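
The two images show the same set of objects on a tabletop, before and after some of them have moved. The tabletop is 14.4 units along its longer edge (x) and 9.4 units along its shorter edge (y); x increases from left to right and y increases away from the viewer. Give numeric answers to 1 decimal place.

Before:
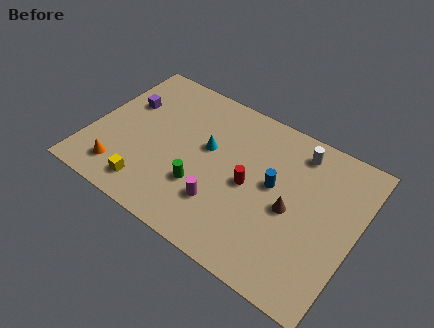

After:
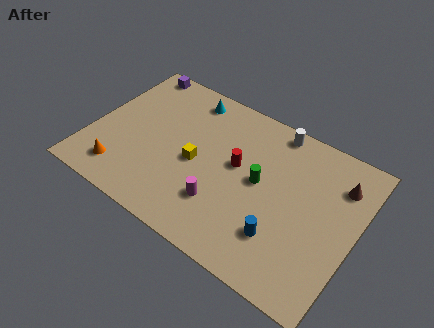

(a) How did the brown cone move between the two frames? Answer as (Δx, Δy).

(2.2, 2.8)

From the two frames, the brown cone sits at roughly (11.0, 4.3) before and (13.2, 7.1) after.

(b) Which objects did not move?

the orange cone and the magenta cylinder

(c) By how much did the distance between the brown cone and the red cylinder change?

+3.3

Before: roughly 2.3 units apart; after: 5.6. That's 3.3 units further apart.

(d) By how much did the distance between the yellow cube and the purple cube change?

+1.1

The distance was about 5.1 in the first image and 6.2 in the second, so they moved 1.1 units further apart.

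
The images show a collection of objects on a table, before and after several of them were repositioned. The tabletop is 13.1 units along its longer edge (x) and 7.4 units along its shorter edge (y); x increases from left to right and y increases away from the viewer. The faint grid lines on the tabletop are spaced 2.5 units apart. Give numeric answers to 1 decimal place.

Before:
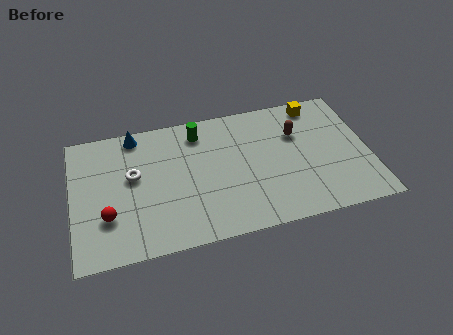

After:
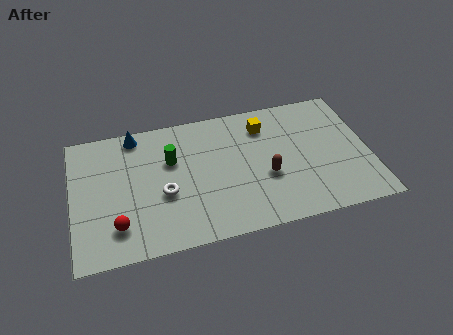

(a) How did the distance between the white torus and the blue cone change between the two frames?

+1.5

The distance was about 2.3 in the first image and 3.8 in the second, so they moved 1.5 units further apart.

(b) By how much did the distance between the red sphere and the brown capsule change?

-2.2

The distance was about 8.9 in the first image and 6.7 in the second, so they moved 2.2 units closer together.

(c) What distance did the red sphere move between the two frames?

0.7

The red sphere was near (1.5, 2.3) before and (1.9, 1.7) after, so it travelled √(0.4² + 0.6²) ≈ 0.7 units.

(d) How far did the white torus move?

1.8

The white torus was near (2.7, 4.3) before and (4.0, 3.0) after, so it travelled √(1.3² + 1.3²) ≈ 1.8 units.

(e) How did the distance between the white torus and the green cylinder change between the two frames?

-1.7

Before: roughly 3.5 units apart; after: 1.8. That's 1.7 units closer together.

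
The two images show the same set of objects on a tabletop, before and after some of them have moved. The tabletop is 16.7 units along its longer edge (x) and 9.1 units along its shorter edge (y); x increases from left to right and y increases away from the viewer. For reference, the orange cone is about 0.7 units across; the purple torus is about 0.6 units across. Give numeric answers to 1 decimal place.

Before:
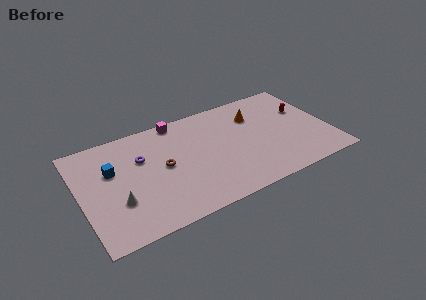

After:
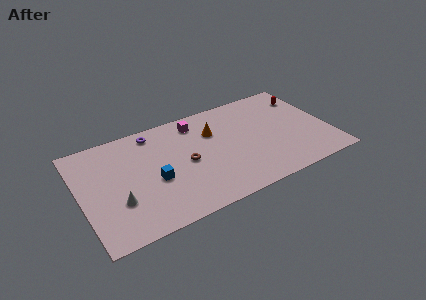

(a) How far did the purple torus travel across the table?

2.1

The purple torus was near (4.2, 6.0) before and (5.2, 7.9) after, so it travelled √(1.0² + 1.9²) ≈ 2.1 units.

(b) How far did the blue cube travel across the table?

3.3

The blue cube moved from about (2.2, 5.8) to (4.8, 3.8), a distance of √(2.6² + 2.0²) ≈ 3.3.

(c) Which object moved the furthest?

the blue cube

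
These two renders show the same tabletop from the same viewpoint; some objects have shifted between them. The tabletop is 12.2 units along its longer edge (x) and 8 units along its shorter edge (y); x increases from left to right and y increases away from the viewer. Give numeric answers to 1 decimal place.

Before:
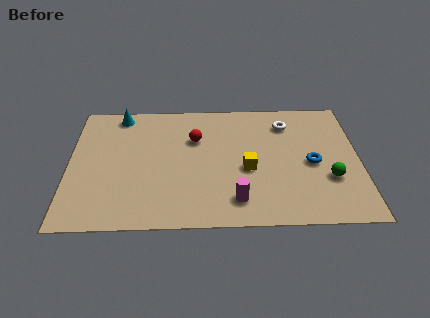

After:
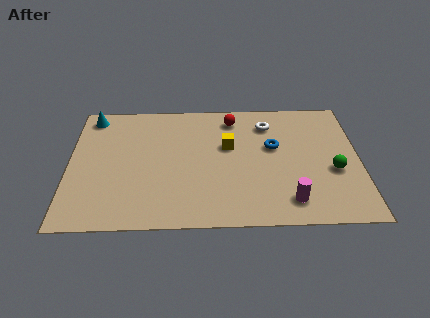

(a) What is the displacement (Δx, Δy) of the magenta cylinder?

(2.2, -0.1)

The magenta cylinder started near (7.0, 1.5) and ended near (9.2, 1.4).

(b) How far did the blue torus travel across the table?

1.9

The blue torus was near (10.2, 3.7) before and (8.6, 4.8) after, so it travelled √(1.6² + 1.1²) ≈ 1.9 units.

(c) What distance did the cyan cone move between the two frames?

1.2

The cyan cone was near (2.1, 7.1) before and (0.9, 7.0) after, so it travelled √(1.2² + 0.1²) ≈ 1.2 units.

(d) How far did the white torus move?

0.8

The white torus was near (9.2, 6.3) before and (8.4, 6.3) after, so it travelled √(0.8² + 0.0²) ≈ 0.8 units.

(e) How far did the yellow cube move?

1.7

From (7.5, 3.4) to (6.7, 4.9), the yellow cube covered √(0.8² + 1.5²) ≈ 1.7 units.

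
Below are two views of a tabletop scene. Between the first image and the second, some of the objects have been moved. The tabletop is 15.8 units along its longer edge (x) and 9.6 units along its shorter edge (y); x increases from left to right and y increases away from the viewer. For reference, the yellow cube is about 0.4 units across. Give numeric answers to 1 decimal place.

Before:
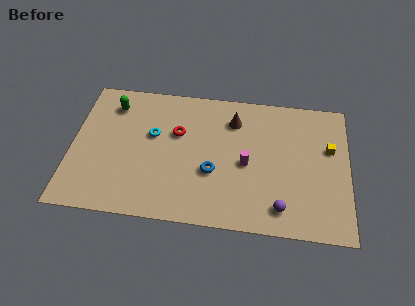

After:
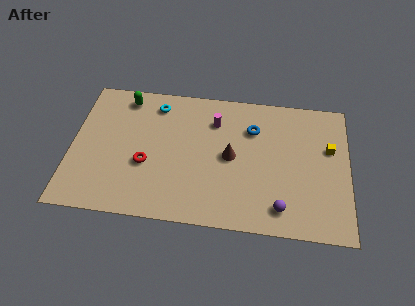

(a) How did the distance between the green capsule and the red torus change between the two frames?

+0.7

They were about 4.1 units apart before and 4.8 after — 0.7 units further apart.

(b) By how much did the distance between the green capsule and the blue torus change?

+0.3

Before: roughly 7.2 units apart; after: 7.5. That's 0.3 units further apart.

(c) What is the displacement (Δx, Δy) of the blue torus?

(2.2, 3.3)

The blue torus was at about (8.1, 3.6) and moved to about (10.3, 6.9).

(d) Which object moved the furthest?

the blue torus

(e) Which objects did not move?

the yellow cube and the purple sphere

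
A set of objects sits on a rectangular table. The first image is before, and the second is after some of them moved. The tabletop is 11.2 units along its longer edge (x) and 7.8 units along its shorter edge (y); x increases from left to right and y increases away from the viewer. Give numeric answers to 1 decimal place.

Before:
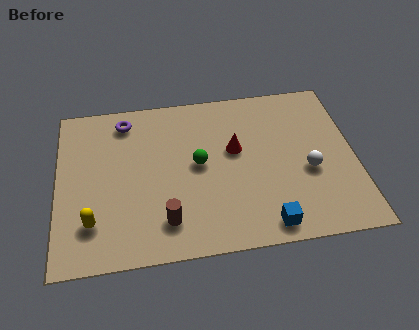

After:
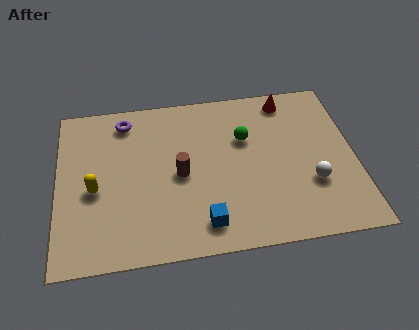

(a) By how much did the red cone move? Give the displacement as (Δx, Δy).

(2.1, 2.2)

The red cone started near (6.7, 4.6) and ended near (8.8, 6.8).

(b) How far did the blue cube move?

2.3

From (7.7, 0.9) to (5.4, 1.3), the blue cube covered √(2.3² + 0.4²) ≈ 2.3 units.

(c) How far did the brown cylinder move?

2.2

The brown cylinder moved from about (4.0, 1.6) to (4.6, 3.7), a distance of √(0.6² + 2.1²) ≈ 2.2.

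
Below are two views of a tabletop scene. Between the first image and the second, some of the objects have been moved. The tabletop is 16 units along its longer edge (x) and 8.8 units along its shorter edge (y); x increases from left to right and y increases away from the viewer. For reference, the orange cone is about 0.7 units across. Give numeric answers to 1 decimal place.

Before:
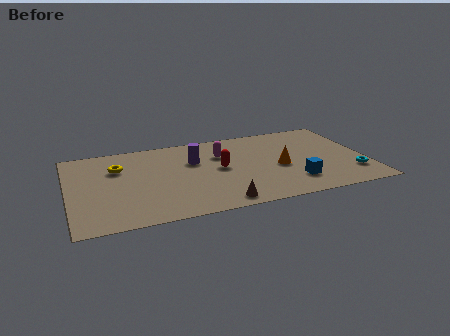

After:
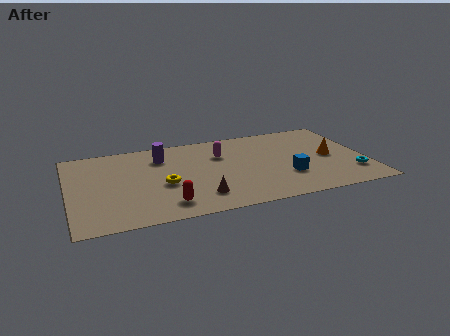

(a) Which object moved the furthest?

the red capsule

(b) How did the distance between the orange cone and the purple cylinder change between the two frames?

+4.4

Before: roughly 4.9 units apart; after: 9.3. That's 4.4 units further apart.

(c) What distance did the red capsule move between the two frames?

4.3

From (8.1, 4.6) to (5.0, 1.6), the red capsule covered √(3.1² + 3.0²) ≈ 4.3 units.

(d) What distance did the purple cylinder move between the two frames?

1.9

From (6.8, 5.8) to (5.1, 6.7), the purple cylinder covered √(1.7² + 0.9²) ≈ 1.9 units.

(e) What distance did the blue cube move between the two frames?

0.8

The blue cube was near (11.9, 2.1) before and (11.6, 2.8) after, so it travelled √(0.3² + 0.7²) ≈ 0.8 units.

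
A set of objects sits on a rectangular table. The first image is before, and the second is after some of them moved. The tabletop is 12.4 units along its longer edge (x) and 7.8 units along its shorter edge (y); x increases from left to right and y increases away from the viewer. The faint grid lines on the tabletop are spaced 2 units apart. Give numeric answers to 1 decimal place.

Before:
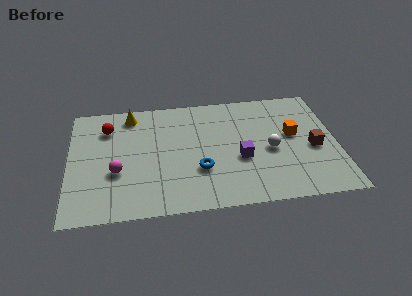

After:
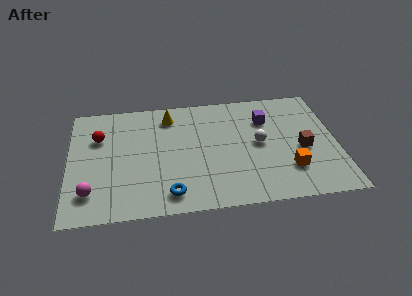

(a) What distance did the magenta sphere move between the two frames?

1.7

From (2.2, 2.9) to (1.0, 1.7), the magenta sphere covered √(1.2² + 1.2²) ≈ 1.7 units.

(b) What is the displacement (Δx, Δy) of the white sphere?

(-0.5, 0.5)

From the two frames, the white sphere sits at roughly (9.3, 3.5) before and (8.8, 4.0) after.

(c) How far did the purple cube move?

2.8

From (7.9, 3.1) to (9.2, 5.6), the purple cube covered √(1.3² + 2.5²) ≈ 2.8 units.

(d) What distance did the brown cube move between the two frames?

0.5

From (11.3, 3.4) to (10.8, 3.4), the brown cube covered √(0.5² + 0.0²) ≈ 0.5 units.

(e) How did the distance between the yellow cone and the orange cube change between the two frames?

-0.9

They were about 7.8 units apart before and 6.9 after — 0.9 units closer together.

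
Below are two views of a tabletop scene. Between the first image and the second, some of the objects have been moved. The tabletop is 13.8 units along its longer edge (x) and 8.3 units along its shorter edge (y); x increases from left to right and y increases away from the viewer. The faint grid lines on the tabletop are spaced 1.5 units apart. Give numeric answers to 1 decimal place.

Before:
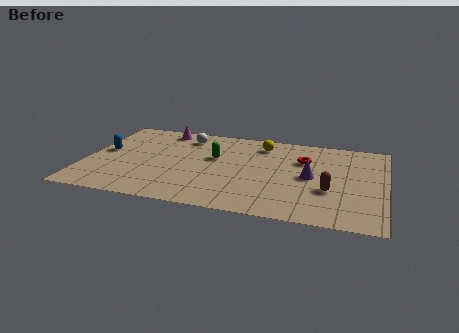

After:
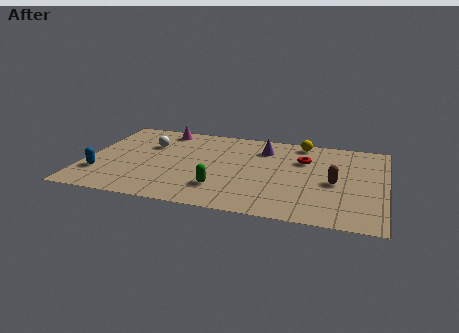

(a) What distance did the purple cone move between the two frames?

3.3

The purple cone moved from about (10.4, 4.1) to (8.1, 6.4), a distance of √(2.3² + 2.3²) ≈ 3.3.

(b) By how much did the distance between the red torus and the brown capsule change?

-0.6

Before: roughly 3.0 units apart; after: 2.4. That's 0.6 units closer together.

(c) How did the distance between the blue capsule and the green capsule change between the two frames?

+0.5

The distance was about 5.1 in the first image and 5.6 in the second, so they moved 0.5 units further apart.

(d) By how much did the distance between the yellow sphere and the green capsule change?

+3.5

The distance was about 2.8 in the first image and 6.3 in the second, so they moved 3.5 units further apart.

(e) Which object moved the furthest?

the purple cone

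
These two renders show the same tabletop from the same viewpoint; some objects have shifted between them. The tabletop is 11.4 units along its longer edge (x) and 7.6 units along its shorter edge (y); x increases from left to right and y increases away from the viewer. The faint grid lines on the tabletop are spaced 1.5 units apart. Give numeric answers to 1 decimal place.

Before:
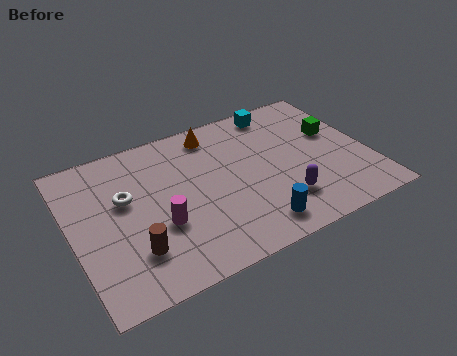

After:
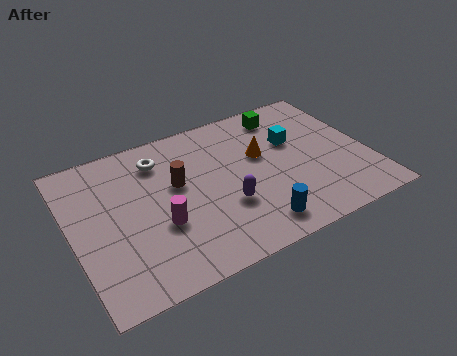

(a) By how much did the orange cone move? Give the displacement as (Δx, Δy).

(1.6, -1.9)

From the two frames, the orange cone sits at roughly (5.8, 6.5) before and (7.4, 4.6) after.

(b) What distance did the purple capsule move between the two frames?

2.2

From (7.8, 1.9) to (5.7, 2.6), the purple capsule covered √(2.1² + 0.7²) ≈ 2.2 units.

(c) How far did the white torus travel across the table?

2.1

The white torus moved from about (2.1, 4.6) to (3.6, 6.0), a distance of √(1.5² + 1.4²) ≈ 2.1.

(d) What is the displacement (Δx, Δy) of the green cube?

(-1.7, 1.8)

The green cube was at about (10.3, 4.6) and moved to about (8.6, 6.4).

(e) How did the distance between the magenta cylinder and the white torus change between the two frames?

+1.1

Before: roughly 2.1 units apart; after: 3.2. That's 1.1 units further apart.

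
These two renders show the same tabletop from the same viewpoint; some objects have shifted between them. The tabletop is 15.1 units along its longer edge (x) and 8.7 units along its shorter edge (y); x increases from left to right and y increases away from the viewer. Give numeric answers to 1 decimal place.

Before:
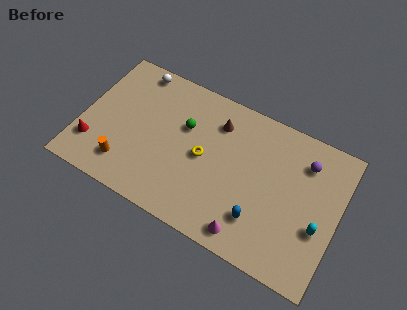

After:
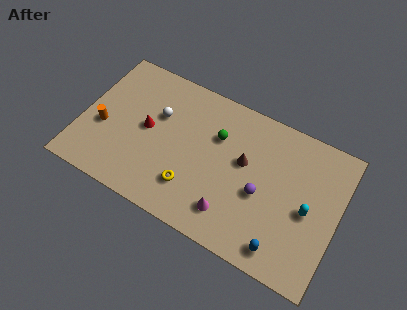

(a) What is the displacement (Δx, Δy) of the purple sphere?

(-2.2, -3.0)

The purple sphere was at about (12.9, 6.7) and moved to about (10.7, 3.7).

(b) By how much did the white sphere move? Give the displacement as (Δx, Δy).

(1.7, -2.2)

From the two frames, the white sphere sits at roughly (2.6, 7.8) before and (4.3, 5.6) after.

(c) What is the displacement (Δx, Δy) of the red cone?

(2.9, 2.3)

From the two frames, the red cone sits at roughly (0.9, 2.2) before and (3.8, 4.5) after.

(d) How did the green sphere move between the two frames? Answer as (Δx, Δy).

(1.9, 0.3)

The green sphere was at about (5.9, 5.6) and moved to about (7.8, 5.9).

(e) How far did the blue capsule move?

1.8

The blue capsule was near (10.8, 2.2) before and (12.3, 1.2) after, so it travelled √(1.5² + 1.0²) ≈ 1.8 units.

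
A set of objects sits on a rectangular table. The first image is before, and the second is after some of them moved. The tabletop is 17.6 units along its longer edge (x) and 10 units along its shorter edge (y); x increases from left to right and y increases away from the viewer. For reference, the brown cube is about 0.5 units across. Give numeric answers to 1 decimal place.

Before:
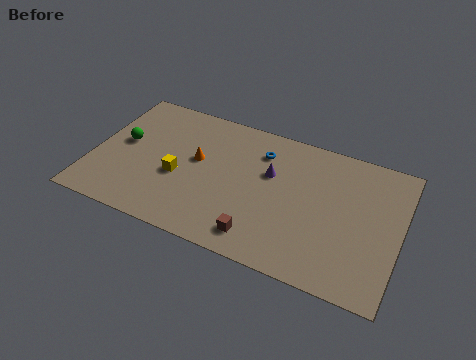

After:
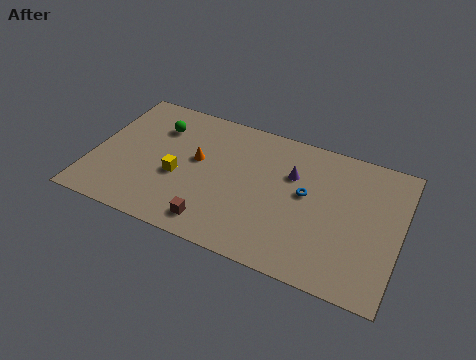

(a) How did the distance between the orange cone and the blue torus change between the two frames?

+2.3

They were about 4.0 units apart before and 6.3 after — 2.3 units further apart.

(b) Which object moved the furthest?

the blue torus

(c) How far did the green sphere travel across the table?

2.6

The green sphere moved from about (1.6, 5.5) to (3.4, 7.4), a distance of √(1.8² + 1.9²) ≈ 2.6.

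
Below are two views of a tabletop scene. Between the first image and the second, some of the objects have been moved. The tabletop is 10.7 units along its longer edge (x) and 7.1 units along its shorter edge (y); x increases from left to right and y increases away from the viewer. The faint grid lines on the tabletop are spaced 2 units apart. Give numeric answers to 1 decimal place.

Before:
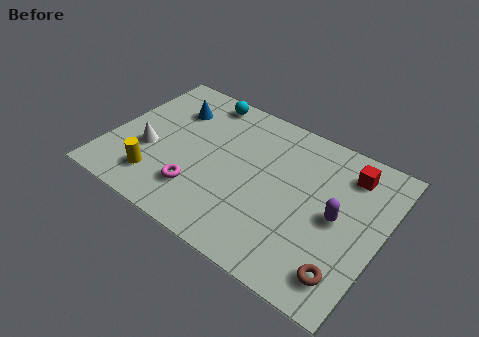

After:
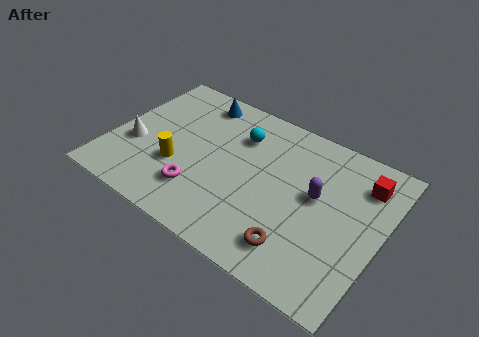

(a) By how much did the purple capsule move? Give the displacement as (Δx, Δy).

(-0.9, 0.5)

The purple capsule was at about (9.0, 3.5) and moved to about (8.1, 4.0).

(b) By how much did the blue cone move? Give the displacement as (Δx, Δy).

(0.8, 0.9)

From the two frames, the blue cone sits at roughly (2.1, 5.2) before and (2.9, 6.1) after.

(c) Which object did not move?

the magenta torus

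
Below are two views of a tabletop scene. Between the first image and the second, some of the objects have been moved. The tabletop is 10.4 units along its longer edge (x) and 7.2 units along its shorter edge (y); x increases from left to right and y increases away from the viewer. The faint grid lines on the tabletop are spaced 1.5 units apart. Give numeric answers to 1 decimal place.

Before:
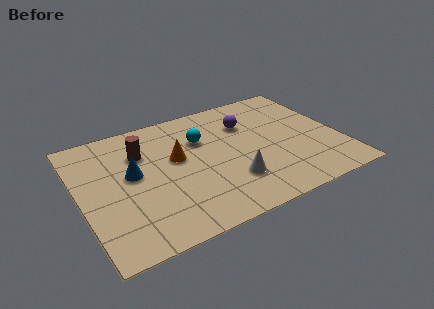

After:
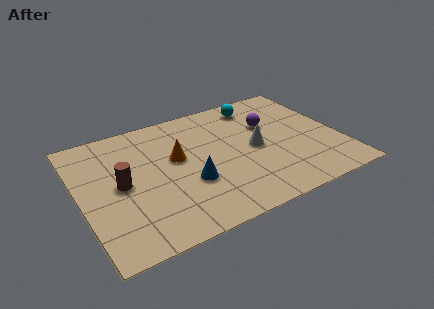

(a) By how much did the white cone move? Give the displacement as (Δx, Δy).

(1.2, 1.5)

The white cone started near (5.8, 2.0) and ended near (7.0, 3.5).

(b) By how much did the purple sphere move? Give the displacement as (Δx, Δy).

(0.9, -0.4)

From the two frames, the purple sphere sits at roughly (6.9, 5.1) before and (7.8, 4.7) after.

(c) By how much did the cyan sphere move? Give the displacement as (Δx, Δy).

(2.5, 1.2)

The cyan sphere was at about (5.0, 4.9) and moved to about (7.5, 6.1).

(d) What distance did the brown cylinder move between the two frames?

1.8

The brown cylinder was near (2.6, 5.1) before and (1.6, 3.6) after, so it travelled √(1.0² + 1.5²) ≈ 1.8 units.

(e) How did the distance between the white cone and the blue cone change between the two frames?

-1.3

Before: roughly 4.2 units apart; after: 2.9. That's 1.3 units closer together.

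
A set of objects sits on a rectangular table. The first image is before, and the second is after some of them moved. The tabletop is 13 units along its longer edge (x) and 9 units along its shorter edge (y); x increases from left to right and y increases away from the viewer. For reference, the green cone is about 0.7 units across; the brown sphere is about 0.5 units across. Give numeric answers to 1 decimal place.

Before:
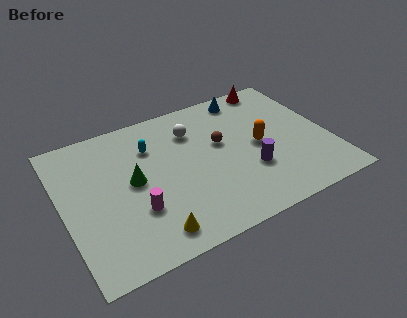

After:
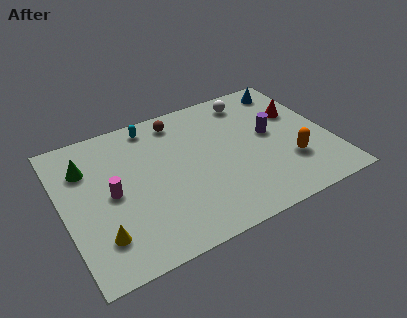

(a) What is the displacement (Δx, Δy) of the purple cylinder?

(1.3, 1.9)

The purple cylinder was at about (8.9, 3.0) and moved to about (10.2, 4.9).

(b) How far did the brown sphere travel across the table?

3.0

From (7.8, 5.3) to (6.0, 7.7), the brown sphere covered √(1.8² + 2.4²) ≈ 3.0 units.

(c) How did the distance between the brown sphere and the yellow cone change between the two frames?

+1.5

Before: roughly 5.7 units apart; after: 7.2. That's 1.5 units further apart.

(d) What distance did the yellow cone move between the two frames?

2.4

From (3.8, 1.3) to (1.5, 2.1), the yellow cone covered √(2.3² + 0.8²) ≈ 2.4 units.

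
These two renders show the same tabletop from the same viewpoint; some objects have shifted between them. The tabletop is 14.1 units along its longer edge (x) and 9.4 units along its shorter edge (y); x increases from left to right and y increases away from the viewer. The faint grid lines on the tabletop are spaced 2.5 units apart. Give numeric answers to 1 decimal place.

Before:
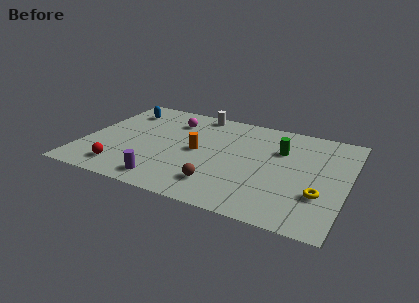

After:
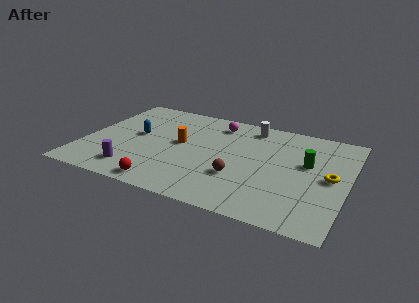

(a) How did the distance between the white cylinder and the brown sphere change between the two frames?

-1.8

The distance was about 6.8 in the first image and 5.0 in the second, so they moved 1.8 units closer together.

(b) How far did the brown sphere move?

1.4

The brown sphere was near (7.6, 2.0) before and (8.5, 3.1) after, so it travelled √(0.9² + 1.1²) ≈ 1.4 units.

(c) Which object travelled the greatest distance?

the white cylinder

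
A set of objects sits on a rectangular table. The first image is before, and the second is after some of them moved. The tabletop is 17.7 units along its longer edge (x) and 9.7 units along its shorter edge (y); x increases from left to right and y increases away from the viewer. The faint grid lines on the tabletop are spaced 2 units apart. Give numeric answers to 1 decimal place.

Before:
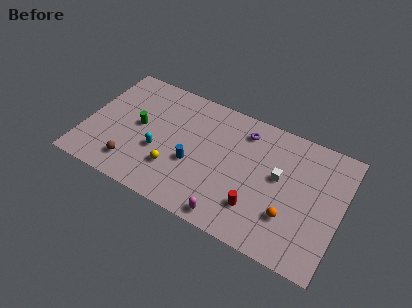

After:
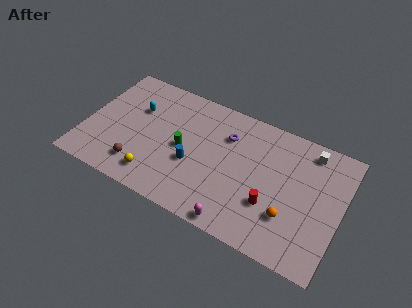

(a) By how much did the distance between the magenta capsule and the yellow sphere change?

+1.3

They were about 4.6 units apart before and 5.9 after — 1.3 units further apart.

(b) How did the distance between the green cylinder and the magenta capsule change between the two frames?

-2.3

They were about 8.1 units apart before and 5.8 after — 2.3 units closer together.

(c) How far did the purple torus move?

1.4

The purple torus was near (10.7, 7.9) before and (9.6, 7.0) after, so it travelled √(1.1² + 0.9²) ≈ 1.4 units.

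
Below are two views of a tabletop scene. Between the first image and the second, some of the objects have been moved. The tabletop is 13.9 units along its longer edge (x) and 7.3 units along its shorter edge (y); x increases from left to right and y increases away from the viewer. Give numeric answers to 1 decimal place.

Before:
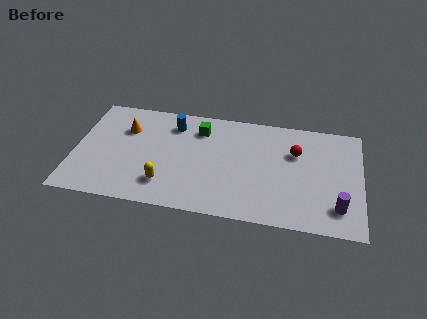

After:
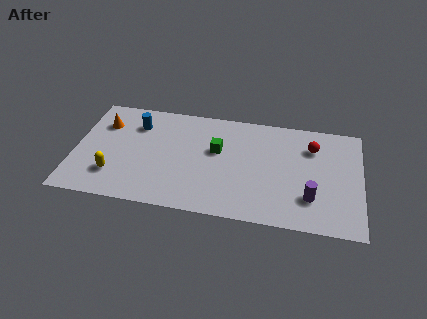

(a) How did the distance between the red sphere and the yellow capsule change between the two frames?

+3.1

They were about 7.0 units apart before and 10.1 after — 3.1 units further apart.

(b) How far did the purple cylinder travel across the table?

1.4

From (12.8, 1.6) to (11.5, 2.0), the purple cylinder covered √(1.3² + 0.4²) ≈ 1.4 units.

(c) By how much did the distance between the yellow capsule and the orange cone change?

-0.5

They were about 4.0 units apart before and 3.5 after — 0.5 units closer together.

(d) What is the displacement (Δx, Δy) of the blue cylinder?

(-1.8, -0.3)

The blue cylinder was at about (4.7, 5.8) and moved to about (2.9, 5.5).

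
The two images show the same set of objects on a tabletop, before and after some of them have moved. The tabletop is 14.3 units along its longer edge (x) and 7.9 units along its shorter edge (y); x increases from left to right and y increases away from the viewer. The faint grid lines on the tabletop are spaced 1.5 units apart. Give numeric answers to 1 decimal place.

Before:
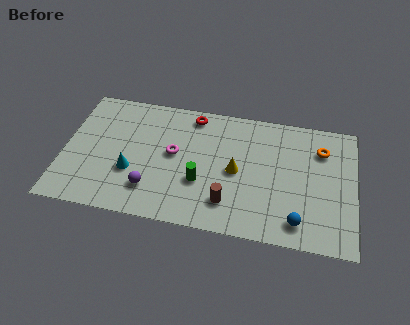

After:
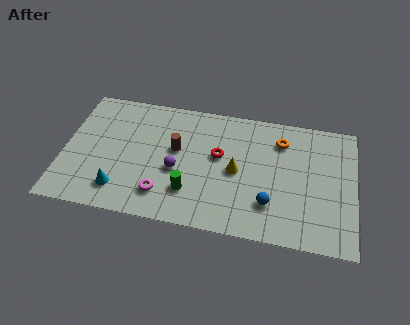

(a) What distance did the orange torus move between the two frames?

2.0

The orange torus moved from about (12.6, 5.9) to (10.6, 6.1), a distance of √(2.0² + 0.2²) ≈ 2.0.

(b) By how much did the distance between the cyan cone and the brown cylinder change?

-0.9

The distance was about 4.9 in the first image and 4.0 in the second, so they moved 0.9 units closer together.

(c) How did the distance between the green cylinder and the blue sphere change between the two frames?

-1.1

The distance was about 5.0 in the first image and 3.9 in the second, so they moved 1.1 units closer together.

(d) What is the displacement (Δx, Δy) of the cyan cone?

(-0.5, -1.2)

From the two frames, the cyan cone sits at roughly (3.4, 2.8) before and (2.9, 1.6) after.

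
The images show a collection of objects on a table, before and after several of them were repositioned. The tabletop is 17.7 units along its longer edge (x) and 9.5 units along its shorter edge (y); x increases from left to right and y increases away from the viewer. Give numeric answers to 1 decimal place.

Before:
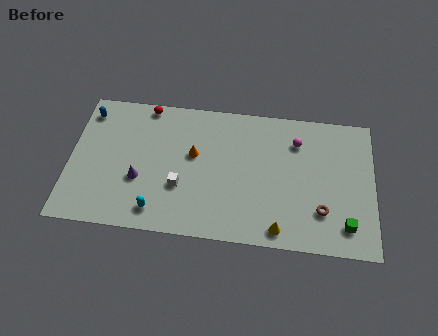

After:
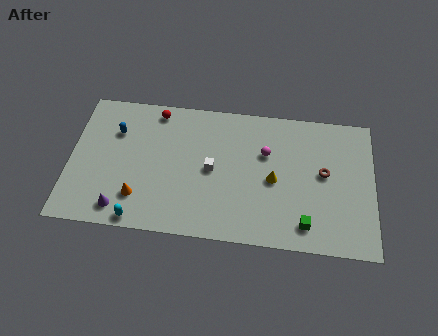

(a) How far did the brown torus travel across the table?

2.6

The brown torus moved from about (14.7, 2.6) to (14.8, 5.2), a distance of √(0.1² + 2.6²) ≈ 2.6.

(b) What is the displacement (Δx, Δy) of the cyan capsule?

(-1.0, -0.7)

The cyan capsule started near (5.2, 1.5) and ended near (4.2, 0.8).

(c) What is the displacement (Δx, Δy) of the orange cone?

(-3.1, -3.3)

From the two frames, the orange cone sits at roughly (7.2, 5.6) before and (4.1, 2.3) after.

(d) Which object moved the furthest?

the orange cone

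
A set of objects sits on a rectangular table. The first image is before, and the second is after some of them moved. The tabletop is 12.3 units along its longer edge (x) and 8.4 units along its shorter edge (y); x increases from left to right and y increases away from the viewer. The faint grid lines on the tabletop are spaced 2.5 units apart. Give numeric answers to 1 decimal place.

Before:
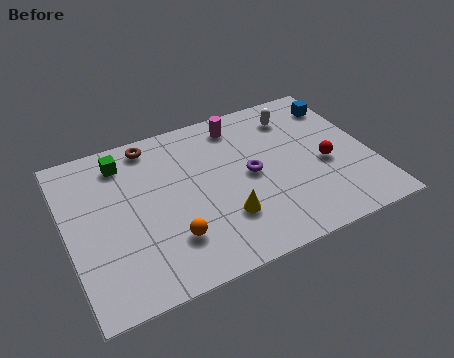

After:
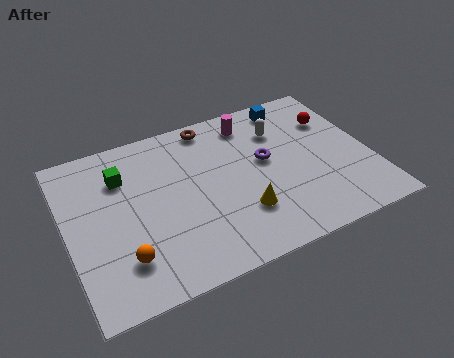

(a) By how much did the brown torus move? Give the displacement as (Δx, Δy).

(2.5, 0.1)

The brown torus started near (3.7, 7.4) and ended near (6.2, 7.5).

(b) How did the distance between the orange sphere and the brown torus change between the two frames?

+1.7

They were about 5.2 units apart before and 6.9 after — 1.7 units further apart.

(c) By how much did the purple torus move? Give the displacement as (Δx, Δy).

(0.7, 0.5)

The purple torus started near (7.4, 4.2) and ended near (8.1, 4.7).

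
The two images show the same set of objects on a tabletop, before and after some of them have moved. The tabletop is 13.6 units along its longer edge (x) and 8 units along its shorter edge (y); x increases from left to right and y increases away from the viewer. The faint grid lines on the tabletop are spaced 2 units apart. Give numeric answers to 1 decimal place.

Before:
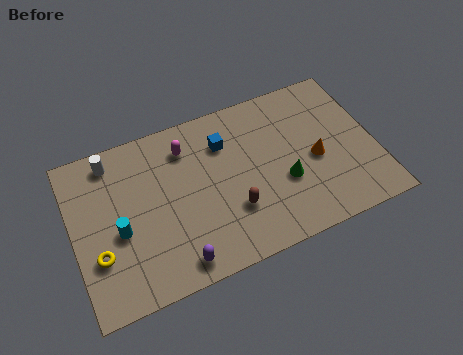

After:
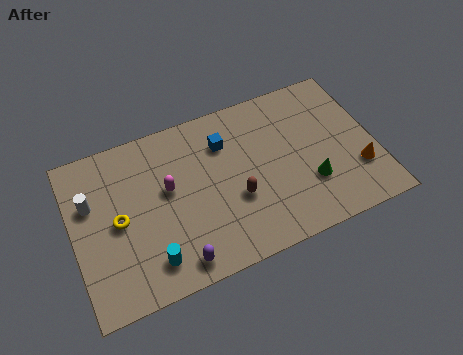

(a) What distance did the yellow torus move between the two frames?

1.6

From (1.0, 2.6) to (2.0, 3.9), the yellow torus covered √(1.0² + 1.3²) ≈ 1.6 units.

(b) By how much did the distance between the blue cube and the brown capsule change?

-0.5

The distance was about 3.4 in the first image and 2.9 in the second, so they moved 0.5 units closer together.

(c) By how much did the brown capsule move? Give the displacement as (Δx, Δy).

(0.2, 0.5)

From the two frames, the brown capsule sits at roughly (7.0, 2.5) before and (7.2, 3.0) after.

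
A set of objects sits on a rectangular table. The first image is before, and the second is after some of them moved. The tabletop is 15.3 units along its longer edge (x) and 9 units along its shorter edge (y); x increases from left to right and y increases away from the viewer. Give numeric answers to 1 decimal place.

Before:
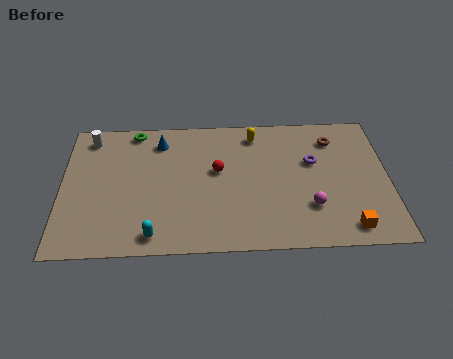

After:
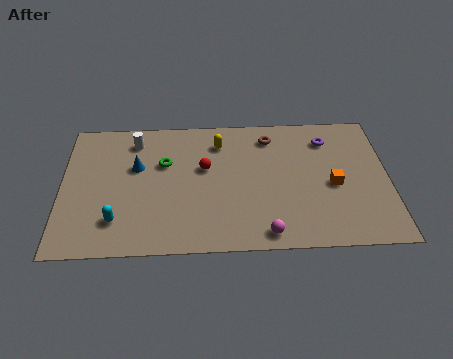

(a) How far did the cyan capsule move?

2.0

From (4.3, 1.1) to (2.6, 2.1), the cyan capsule covered √(1.7² + 1.0²) ≈ 2.0 units.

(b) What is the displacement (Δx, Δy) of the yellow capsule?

(-1.7, -0.5)

The yellow capsule was at about (9.1, 7.6) and moved to about (7.4, 7.1).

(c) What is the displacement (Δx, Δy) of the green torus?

(1.4, -2.3)

From the two frames, the green torus sits at roughly (3.4, 8.1) before and (4.8, 5.8) after.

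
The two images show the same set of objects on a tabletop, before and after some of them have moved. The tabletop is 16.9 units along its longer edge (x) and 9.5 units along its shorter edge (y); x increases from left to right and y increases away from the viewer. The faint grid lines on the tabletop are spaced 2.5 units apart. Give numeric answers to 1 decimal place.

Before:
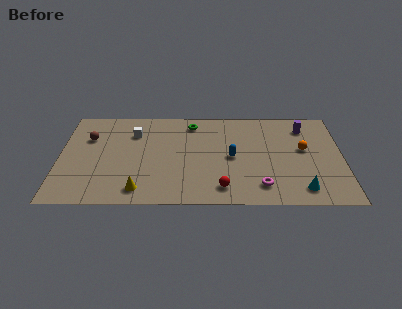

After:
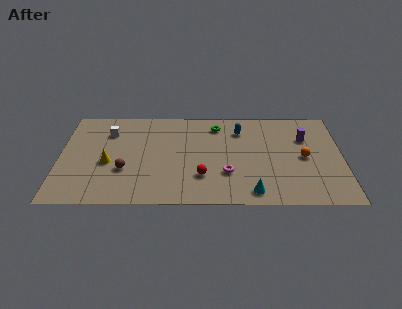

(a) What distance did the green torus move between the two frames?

1.5

From (7.9, 8.0) to (9.4, 7.8), the green torus covered √(1.5² + 0.2²) ≈ 1.5 units.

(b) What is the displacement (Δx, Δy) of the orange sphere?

(0.0, -0.8)

The orange sphere started near (14.6, 5.4) and ended near (14.6, 4.6).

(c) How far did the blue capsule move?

2.7

The blue capsule was near (10.3, 4.6) before and (10.8, 7.3) after, so it travelled √(0.5² + 2.7²) ≈ 2.7 units.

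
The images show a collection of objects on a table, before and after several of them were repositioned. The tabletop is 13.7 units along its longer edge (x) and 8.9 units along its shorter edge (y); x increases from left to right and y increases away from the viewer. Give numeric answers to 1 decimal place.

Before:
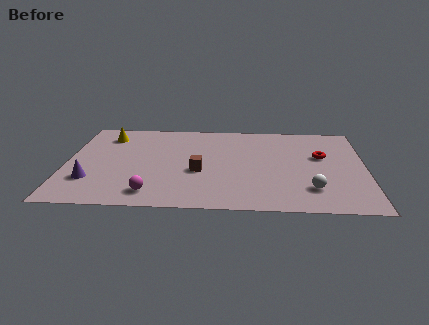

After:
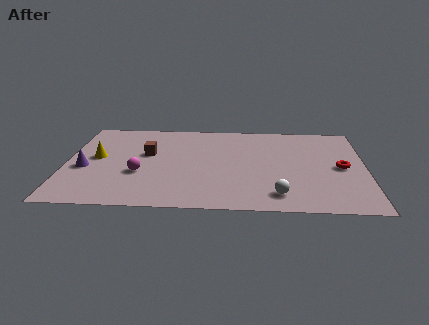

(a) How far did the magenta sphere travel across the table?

2.0

The magenta sphere was near (4.0, 1.4) before and (3.4, 3.3) after, so it travelled √(0.6² + 1.9²) ≈ 2.0 units.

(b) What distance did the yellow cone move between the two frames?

2.3

The yellow cone was near (1.8, 7.1) before and (1.4, 4.8) after, so it travelled √(0.4² + 2.3²) ≈ 2.3 units.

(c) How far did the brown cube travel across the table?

2.9

The brown cube was near (6.1, 3.6) before and (3.7, 5.3) after, so it travelled √(2.4² + 1.7²) ≈ 2.9 units.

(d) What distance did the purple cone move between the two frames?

1.2

The purple cone moved from about (1.2, 2.5) to (0.9, 3.7), a distance of √(0.3² + 1.2²) ≈ 1.2.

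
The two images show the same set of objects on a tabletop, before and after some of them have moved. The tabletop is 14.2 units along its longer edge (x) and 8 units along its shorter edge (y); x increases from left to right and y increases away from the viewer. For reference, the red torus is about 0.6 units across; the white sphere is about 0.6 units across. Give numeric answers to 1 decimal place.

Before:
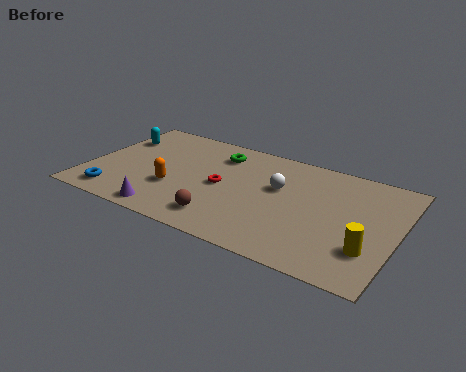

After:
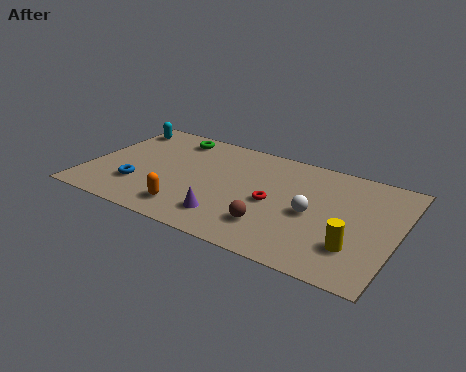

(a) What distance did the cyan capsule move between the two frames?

1.0

The cyan capsule was near (0.9, 5.7) before and (0.8, 6.7) after, so it travelled √(0.1² + 1.0²) ≈ 1.0 units.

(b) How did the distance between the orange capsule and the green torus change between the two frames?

+1.7

The distance was about 3.8 in the first image and 5.5 in the second, so they moved 1.7 units further apart.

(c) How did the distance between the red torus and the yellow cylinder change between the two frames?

-2.9

They were about 7.1 units apart before and 4.2 after — 2.9 units closer together.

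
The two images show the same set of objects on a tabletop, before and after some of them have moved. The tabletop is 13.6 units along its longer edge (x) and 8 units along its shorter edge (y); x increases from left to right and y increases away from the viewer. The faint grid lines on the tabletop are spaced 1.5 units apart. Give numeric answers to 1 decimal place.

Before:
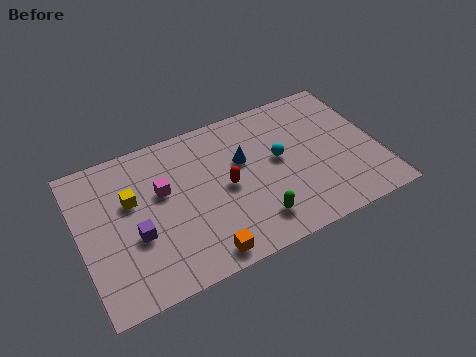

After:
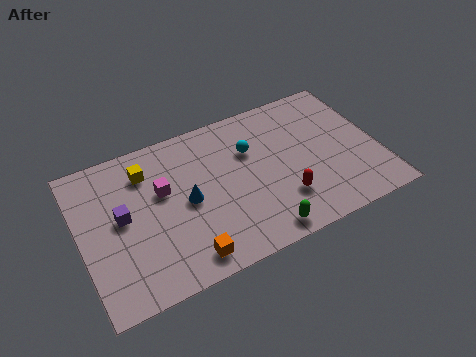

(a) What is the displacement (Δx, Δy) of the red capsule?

(2.4, -1.7)

The red capsule was at about (6.6, 3.9) and moved to about (9.0, 2.2).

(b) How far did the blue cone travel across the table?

2.9

The blue cone moved from about (7.5, 5.0) to (4.8, 3.9), a distance of √(2.7² + 1.1²) ≈ 2.9.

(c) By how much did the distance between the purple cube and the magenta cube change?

-0.3

Before: roughly 2.3 units apart; after: 2.0. That's 0.3 units closer together.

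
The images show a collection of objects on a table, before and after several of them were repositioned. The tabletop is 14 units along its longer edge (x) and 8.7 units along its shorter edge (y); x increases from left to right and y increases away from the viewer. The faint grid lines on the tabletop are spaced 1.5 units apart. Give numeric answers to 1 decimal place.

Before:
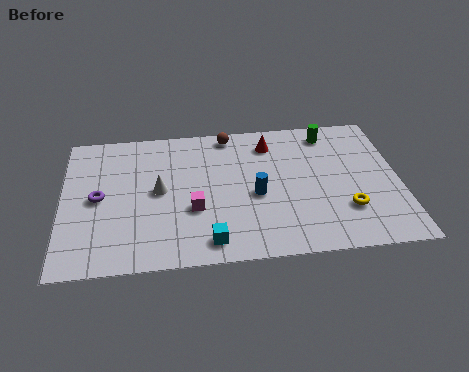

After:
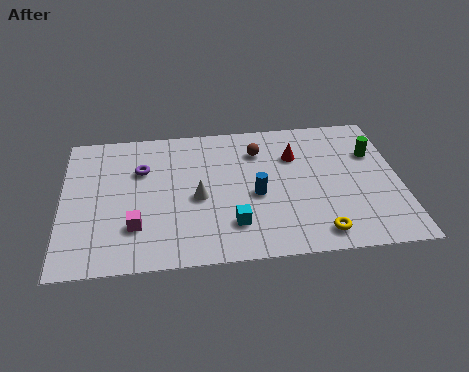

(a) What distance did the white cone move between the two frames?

1.7

The white cone was near (4.0, 4.5) before and (5.6, 3.9) after, so it travelled √(1.6² + 0.6²) ≈ 1.7 units.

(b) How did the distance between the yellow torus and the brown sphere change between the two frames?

-1.2

The distance was about 7.1 in the first image and 5.9 in the second, so they moved 1.2 units closer together.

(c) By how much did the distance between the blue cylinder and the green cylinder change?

+0.6

Before: roughly 4.8 units apart; after: 5.4. That's 0.6 units further apart.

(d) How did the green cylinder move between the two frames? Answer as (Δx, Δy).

(1.8, -1.5)

From the two frames, the green cylinder sits at roughly (11.2, 7.4) before and (13.0, 5.9) after.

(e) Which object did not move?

the blue cylinder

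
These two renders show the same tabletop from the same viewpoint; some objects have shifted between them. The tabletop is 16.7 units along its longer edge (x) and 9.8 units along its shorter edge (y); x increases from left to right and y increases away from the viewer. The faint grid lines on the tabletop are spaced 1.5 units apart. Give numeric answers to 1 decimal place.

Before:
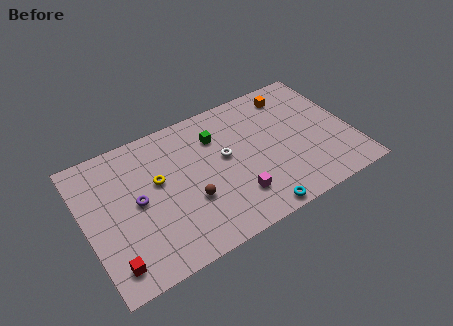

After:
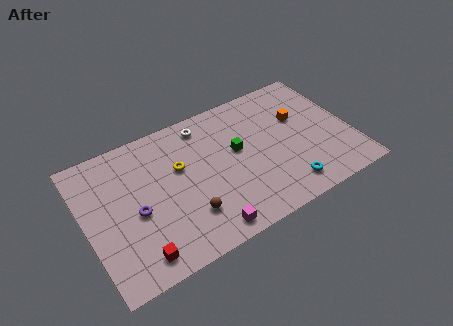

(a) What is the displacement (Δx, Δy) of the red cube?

(1.5, -0.2)

The red cube started near (1.2, 1.6) and ended near (2.7, 1.4).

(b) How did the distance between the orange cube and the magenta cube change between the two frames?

+1.2

The distance was about 7.3 in the first image and 8.5 in the second, so they moved 1.2 units further apart.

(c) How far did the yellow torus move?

1.4

The yellow torus moved from about (4.6, 5.8) to (6.0, 6.1), a distance of √(1.4² + 0.3²) ≈ 1.4.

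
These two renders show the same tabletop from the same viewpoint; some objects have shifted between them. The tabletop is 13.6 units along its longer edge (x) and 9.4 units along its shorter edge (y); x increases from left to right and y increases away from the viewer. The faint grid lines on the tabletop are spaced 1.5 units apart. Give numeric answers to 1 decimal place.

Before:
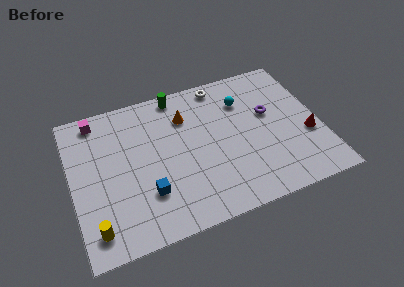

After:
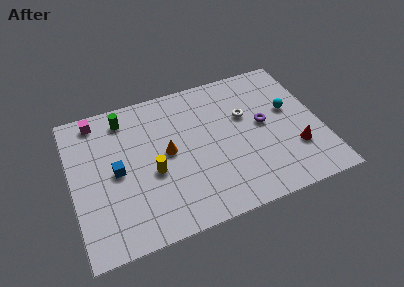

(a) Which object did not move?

the magenta cube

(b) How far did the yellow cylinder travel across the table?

4.1

From (1.0, 1.5) to (4.3, 3.9), the yellow cylinder covered √(3.3² + 2.4²) ≈ 4.1 units.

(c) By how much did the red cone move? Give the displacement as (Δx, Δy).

(-0.8, -0.7)

The red cone started near (12.8, 3.5) and ended near (12.0, 2.8).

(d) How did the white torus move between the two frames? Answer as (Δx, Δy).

(1.1, -2.5)

The white torus was at about (8.5, 8.4) and moved to about (9.6, 5.9).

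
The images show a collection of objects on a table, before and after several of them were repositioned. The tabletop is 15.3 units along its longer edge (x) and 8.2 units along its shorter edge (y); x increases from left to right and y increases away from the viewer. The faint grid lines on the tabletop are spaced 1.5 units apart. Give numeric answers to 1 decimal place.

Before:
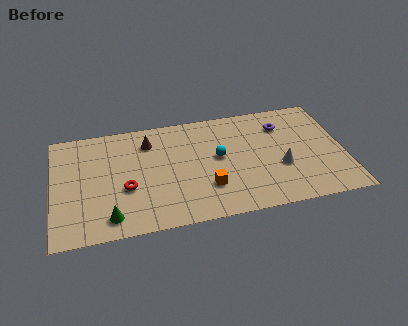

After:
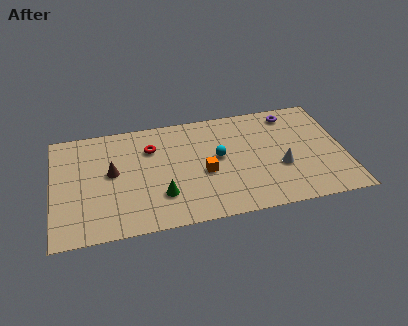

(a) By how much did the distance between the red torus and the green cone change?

+1.5

The distance was about 2.1 in the first image and 3.6 in the second, so they moved 1.5 units further apart.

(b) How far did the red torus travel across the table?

3.0

The red torus was near (3.8, 3.2) before and (5.2, 5.9) after, so it travelled √(1.4² + 2.7²) ≈ 3.0 units.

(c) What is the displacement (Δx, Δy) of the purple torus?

(0.5, 0.8)

The purple torus was at about (12.2, 6.2) and moved to about (12.7, 7.0).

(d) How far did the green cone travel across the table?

2.9

The green cone moved from about (2.9, 1.3) to (5.6, 2.3), a distance of √(2.7² + 1.0²) ≈ 2.9.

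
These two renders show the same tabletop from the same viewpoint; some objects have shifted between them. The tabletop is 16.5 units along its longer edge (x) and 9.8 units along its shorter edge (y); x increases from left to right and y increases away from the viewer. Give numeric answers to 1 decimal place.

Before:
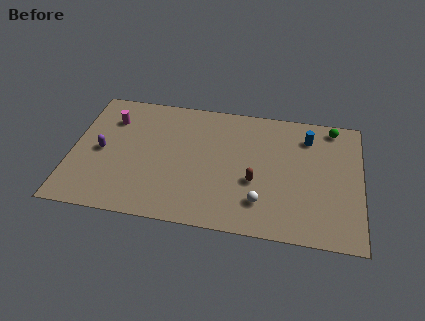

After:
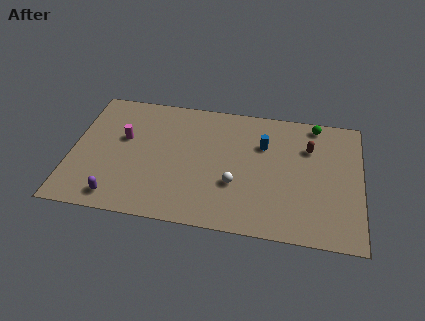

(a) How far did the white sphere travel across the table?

1.9

The white sphere moved from about (10.9, 2.3) to (9.4, 3.4), a distance of √(1.5² + 1.1²) ≈ 1.9.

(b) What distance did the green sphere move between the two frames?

1.0

From (14.8, 8.7) to (13.8, 8.8), the green sphere covered √(1.0² + 0.1²) ≈ 1.0 units.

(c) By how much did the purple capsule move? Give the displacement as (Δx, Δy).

(1.1, -3.4)

The purple capsule was at about (1.7, 4.7) and moved to about (2.8, 1.3).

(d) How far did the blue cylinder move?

2.7

The blue cylinder was near (13.4, 7.7) before and (10.9, 6.7) after, so it travelled √(2.5² + 1.0²) ≈ 2.7 units.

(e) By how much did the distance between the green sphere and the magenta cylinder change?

-1.5

Before: roughly 12.8 units apart; after: 11.3. That's 1.5 units closer together.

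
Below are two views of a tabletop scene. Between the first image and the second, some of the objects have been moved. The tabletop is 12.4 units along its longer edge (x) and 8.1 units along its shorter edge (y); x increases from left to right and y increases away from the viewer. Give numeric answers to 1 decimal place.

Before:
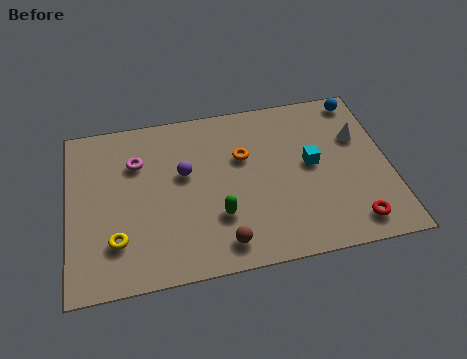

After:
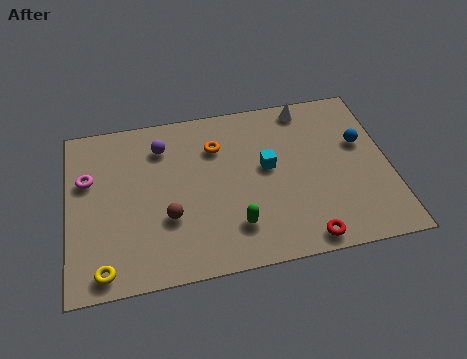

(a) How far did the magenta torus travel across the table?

2.0

The magenta torus was near (2.7, 5.7) before and (0.8, 5.2) after, so it travelled √(1.9² + 0.5²) ≈ 2.0 units.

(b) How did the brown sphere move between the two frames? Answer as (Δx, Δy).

(-2.0, 1.6)

The brown sphere started near (5.8, 1.2) and ended near (3.8, 2.8).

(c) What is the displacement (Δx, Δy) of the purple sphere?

(-0.8, 1.5)

The purple sphere was at about (4.5, 4.8) and moved to about (3.7, 6.3).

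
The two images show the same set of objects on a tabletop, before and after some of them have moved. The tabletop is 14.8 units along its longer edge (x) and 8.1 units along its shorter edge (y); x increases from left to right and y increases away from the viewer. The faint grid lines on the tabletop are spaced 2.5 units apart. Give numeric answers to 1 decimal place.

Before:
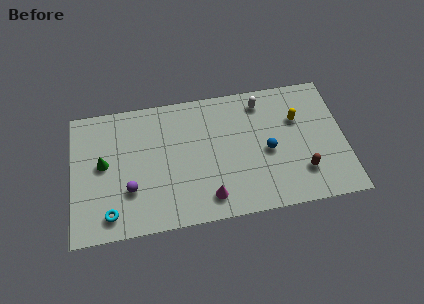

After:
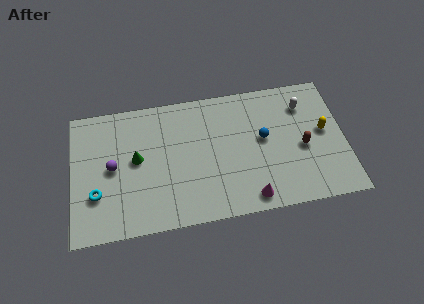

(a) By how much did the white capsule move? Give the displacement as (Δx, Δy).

(2.3, -0.6)

The white capsule started near (10.4, 6.8) and ended near (12.7, 6.2).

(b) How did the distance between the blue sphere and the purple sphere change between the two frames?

+0.6

They were about 7.6 units apart before and 8.2 after — 0.6 units further apart.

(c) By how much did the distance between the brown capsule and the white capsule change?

-2.5

The distance was about 5.1 in the first image and 2.6 in the second, so they moved 2.5 units closer together.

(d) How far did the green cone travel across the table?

1.8

The green cone moved from about (1.7, 4.4) to (3.5, 4.4), a distance of √(1.8² + 0.0²) ≈ 1.8.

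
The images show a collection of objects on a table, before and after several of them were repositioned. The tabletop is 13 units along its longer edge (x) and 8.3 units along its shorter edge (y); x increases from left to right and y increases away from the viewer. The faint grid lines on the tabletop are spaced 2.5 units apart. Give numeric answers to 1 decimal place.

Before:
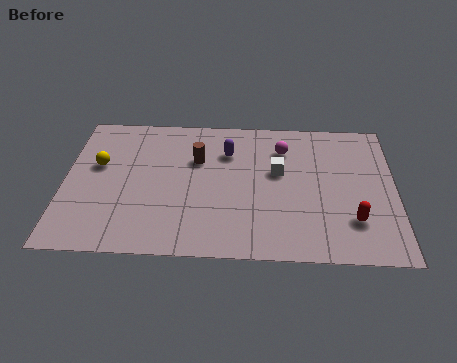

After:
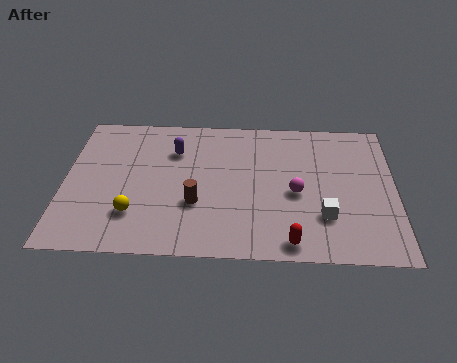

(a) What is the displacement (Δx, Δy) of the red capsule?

(-2.4, -1.3)

From the two frames, the red capsule sits at roughly (11.3, 2.2) before and (8.9, 0.9) after.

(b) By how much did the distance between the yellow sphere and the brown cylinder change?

-1.4

Before: roughly 3.9 units apart; after: 2.5. That's 1.4 units closer together.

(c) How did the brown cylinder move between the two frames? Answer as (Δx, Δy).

(0.0, -2.6)

The brown cylinder was at about (5.2, 5.5) and moved to about (5.2, 2.9).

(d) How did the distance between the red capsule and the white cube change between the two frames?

-2.0

They were about 4.0 units apart before and 2.0 after — 2.0 units closer together.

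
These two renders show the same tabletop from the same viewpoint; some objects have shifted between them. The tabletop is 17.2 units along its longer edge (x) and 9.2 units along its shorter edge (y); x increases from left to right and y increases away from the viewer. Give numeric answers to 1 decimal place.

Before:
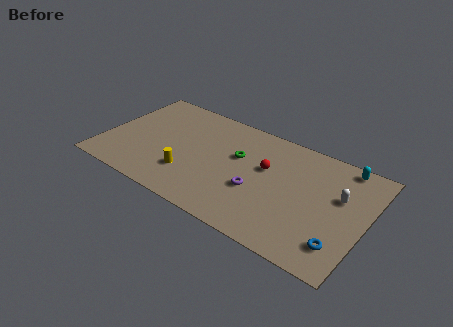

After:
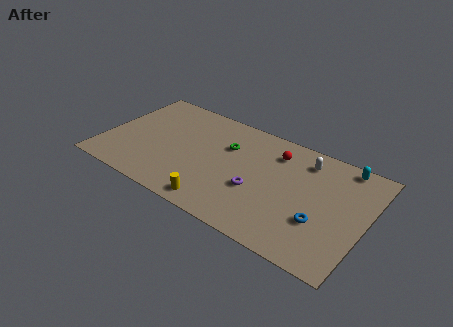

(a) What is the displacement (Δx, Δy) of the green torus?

(-0.8, 0.5)

The green torus started near (8.7, 5.7) and ended near (7.9, 6.2).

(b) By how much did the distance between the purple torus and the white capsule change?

-0.8

Before: roughly 5.6 units apart; after: 4.8. That's 0.8 units closer together.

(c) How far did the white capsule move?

3.1

The white capsule moved from about (15.4, 5.7) to (12.9, 7.5), a distance of √(2.5² + 1.8²) ≈ 3.1.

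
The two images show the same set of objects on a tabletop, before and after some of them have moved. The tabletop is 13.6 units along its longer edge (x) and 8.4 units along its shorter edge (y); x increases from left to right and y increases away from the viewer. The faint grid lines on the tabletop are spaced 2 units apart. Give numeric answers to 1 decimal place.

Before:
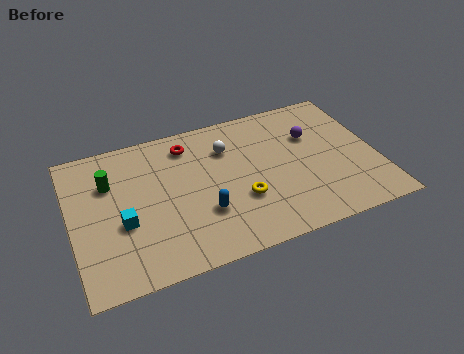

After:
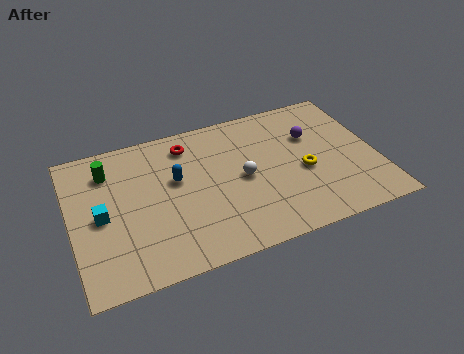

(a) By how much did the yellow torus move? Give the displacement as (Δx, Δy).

(2.9, 0.7)

The yellow torus started near (7.4, 2.9) and ended near (10.3, 3.6).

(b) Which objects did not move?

the purple sphere and the red torus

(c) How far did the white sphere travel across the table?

2.1

From (7.1, 6.1) to (7.6, 4.1), the white sphere covered √(0.5² + 2.0²) ≈ 2.1 units.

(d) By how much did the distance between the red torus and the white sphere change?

+1.7

The distance was about 1.9 in the first image and 3.6 in the second, so they moved 1.7 units further apart.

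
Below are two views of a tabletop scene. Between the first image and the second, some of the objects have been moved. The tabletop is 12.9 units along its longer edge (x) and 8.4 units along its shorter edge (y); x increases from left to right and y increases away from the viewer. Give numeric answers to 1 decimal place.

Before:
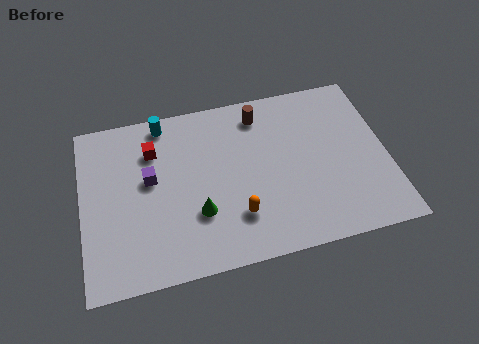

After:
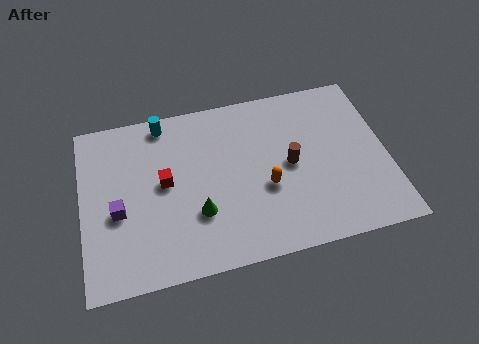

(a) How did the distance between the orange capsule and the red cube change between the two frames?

-0.8

The distance was about 5.2 in the first image and 4.4 in the second, so they moved 0.8 units closer together.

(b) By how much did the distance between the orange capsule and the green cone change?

+1.3

They were about 1.7 units apart before and 3.0 after — 1.3 units further apart.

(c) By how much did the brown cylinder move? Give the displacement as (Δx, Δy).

(1.1, -2.8)

From the two frames, the brown cylinder sits at roughly (7.7, 7.0) before and (8.8, 4.2) after.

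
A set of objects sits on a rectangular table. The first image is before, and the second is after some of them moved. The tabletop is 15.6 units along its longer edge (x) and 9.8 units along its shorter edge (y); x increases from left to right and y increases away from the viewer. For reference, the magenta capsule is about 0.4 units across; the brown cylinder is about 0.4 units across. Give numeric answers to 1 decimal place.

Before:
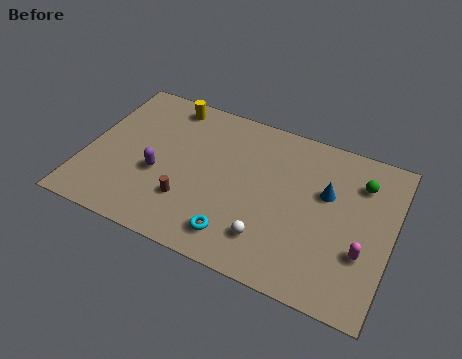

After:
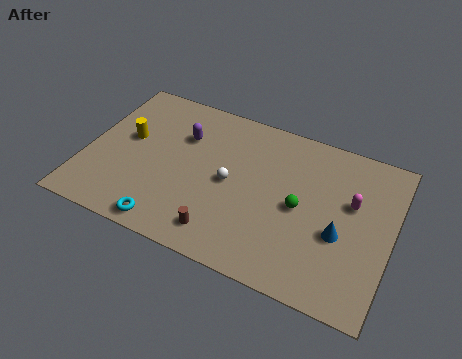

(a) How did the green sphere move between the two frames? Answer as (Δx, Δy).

(-2.8, -2.7)

The green sphere started near (13.8, 7.4) and ended near (11.0, 4.7).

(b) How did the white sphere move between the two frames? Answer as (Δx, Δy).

(-2.3, 2.6)

The white sphere was at about (9.7, 2.2) and moved to about (7.4, 4.8).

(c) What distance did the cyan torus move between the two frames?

3.5

The cyan torus was near (8.1, 1.7) before and (4.7, 1.0) after, so it travelled √(3.4² + 0.7²) ≈ 3.5 units.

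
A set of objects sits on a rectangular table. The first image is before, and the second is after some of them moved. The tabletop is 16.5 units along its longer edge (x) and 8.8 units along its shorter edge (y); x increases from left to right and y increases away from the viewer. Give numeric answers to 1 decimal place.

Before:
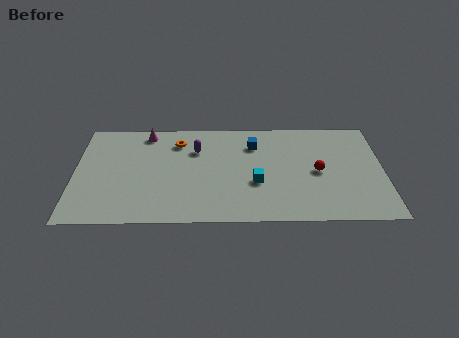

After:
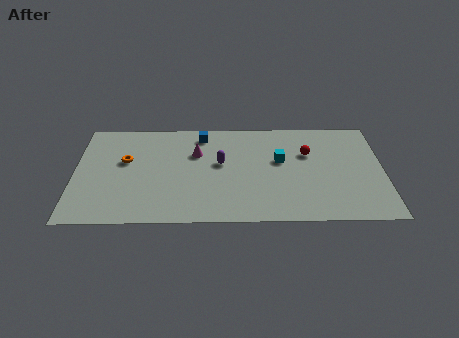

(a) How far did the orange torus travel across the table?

3.2

The orange torus was near (5.5, 6.9) before and (2.7, 5.3) after, so it travelled √(2.8² + 1.6²) ≈ 3.2 units.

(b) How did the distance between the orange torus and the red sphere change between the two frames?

+1.8

The distance was about 8.0 in the first image and 9.8 in the second, so they moved 1.8 units further apart.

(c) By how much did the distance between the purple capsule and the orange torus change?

+3.9

Before: roughly 1.2 units apart; after: 5.1. That's 3.9 units further apart.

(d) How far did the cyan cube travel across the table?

2.3

The cyan cube moved from about (9.7, 3.3) to (11.0, 5.2), a distance of √(1.3² + 1.9²) ≈ 2.3.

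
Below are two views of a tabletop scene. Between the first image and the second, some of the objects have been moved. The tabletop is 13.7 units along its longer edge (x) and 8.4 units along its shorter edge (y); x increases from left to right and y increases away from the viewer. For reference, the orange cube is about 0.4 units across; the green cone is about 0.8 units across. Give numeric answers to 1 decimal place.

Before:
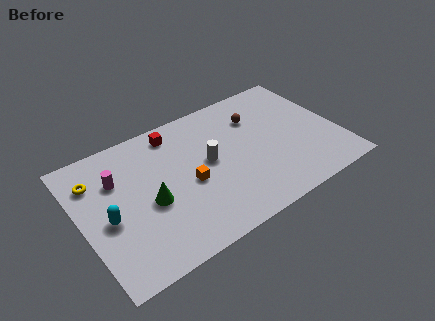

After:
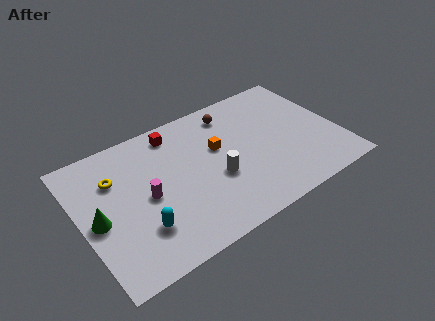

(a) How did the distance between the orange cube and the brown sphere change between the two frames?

-2.6

They were about 4.8 units apart before and 2.2 after — 2.6 units closer together.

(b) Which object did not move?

the red cube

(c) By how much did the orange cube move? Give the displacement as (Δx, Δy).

(1.8, 1.4)

From the two frames, the orange cube sits at roughly (5.6, 3.7) before and (7.4, 5.1) after.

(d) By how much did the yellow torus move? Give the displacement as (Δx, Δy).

(1.0, -0.4)

From the two frames, the yellow torus sits at roughly (1.0, 6.3) before and (2.0, 5.9) after.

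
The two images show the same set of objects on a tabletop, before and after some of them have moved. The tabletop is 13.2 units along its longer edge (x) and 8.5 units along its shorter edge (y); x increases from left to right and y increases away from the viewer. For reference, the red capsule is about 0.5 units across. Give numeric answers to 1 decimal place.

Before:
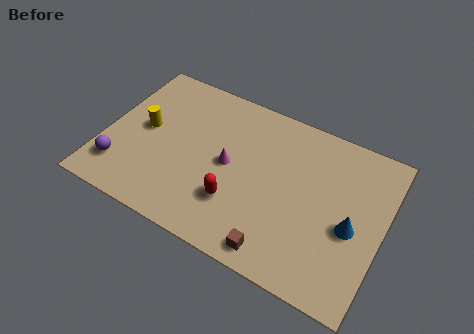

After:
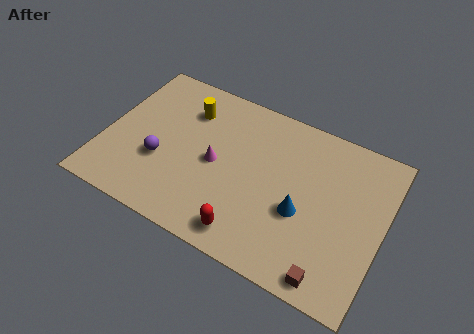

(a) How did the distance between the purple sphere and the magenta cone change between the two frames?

-2.8

They were about 5.5 units apart before and 2.7 after — 2.8 units closer together.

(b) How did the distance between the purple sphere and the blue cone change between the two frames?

-4.2

The distance was about 10.9 in the first image and 6.7 in the second, so they moved 4.2 units closer together.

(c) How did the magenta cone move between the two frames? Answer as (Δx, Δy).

(-0.6, -0.2)

The magenta cone was at about (5.9, 4.3) and moved to about (5.3, 4.1).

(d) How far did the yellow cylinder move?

2.6

The yellow cylinder was near (1.8, 4.5) before and (3.6, 6.4) after, so it travelled √(1.8² + 1.9²) ≈ 2.6 units.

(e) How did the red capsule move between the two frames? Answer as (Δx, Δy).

(0.8, -1.3)

The red capsule started near (6.5, 2.5) and ended near (7.3, 1.2).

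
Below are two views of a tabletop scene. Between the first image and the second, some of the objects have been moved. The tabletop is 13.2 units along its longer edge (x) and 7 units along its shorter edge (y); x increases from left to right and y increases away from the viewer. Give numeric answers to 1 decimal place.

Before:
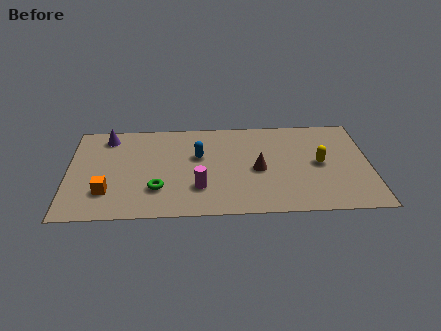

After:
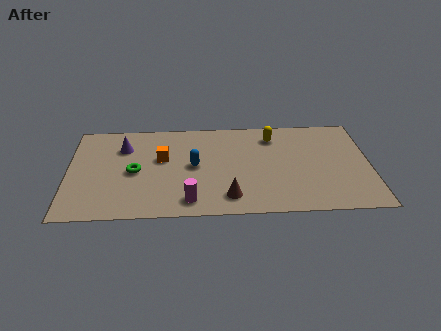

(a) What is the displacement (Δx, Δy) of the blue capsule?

(-0.2, -0.7)

The blue capsule started near (5.7, 4.3) and ended near (5.5, 3.6).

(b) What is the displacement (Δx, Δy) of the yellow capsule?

(-2.0, 2.1)

From the two frames, the yellow capsule sits at roughly (11.0, 3.5) before and (9.0, 5.6) after.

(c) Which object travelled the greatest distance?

the orange cube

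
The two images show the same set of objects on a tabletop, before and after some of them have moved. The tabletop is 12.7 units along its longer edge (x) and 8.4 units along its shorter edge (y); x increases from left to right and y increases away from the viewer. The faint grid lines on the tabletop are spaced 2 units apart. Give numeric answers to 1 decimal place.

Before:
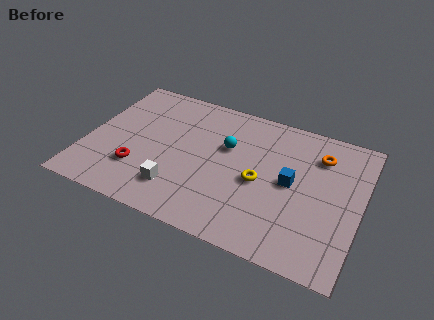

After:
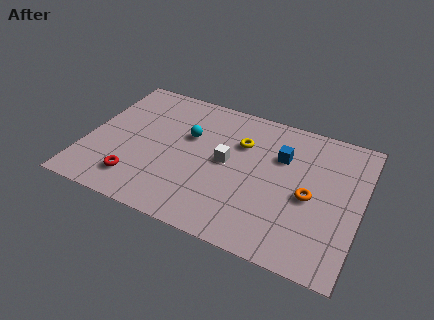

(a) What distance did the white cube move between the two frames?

3.2

From (4.5, 1.9) to (6.5, 4.4), the white cube covered √(2.0² + 2.5²) ≈ 3.2 units.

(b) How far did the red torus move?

0.7

The red torus moved from about (2.6, 2.4) to (2.6, 1.7), a distance of √(0.0² + 0.7²) ≈ 0.7.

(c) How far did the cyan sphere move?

1.8

From (6.4, 5.3) to (4.6, 5.3), the cyan sphere covered √(1.8² + 0.0²) ≈ 1.8 units.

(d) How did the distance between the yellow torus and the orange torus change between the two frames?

+0.3

Before: roughly 3.6 units apart; after: 3.9. That's 0.3 units further apart.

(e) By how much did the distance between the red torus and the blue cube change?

+0.3

The distance was about 7.2 in the first image and 7.5 in the second, so they moved 0.3 units further apart.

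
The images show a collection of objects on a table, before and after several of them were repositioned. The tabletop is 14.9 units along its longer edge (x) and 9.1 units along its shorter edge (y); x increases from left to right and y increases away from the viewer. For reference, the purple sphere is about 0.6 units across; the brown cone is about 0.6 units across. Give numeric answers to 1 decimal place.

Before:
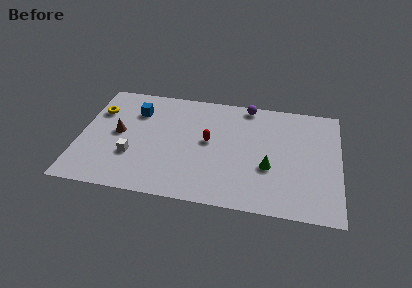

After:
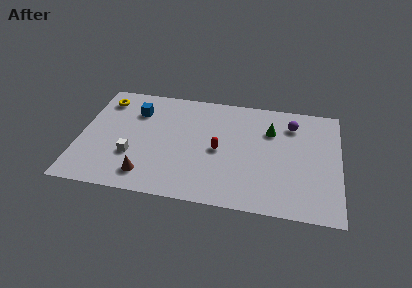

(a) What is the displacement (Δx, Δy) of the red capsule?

(0.6, -0.6)

The red capsule started near (7.4, 4.9) and ended near (8.0, 4.3).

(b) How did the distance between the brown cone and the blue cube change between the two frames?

+3.0

Before: roughly 2.2 units apart; after: 5.2. That's 3.0 units further apart.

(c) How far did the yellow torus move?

1.0

The yellow torus moved from about (0.9, 6.4) to (1.2, 7.4), a distance of √(0.3² + 1.0²) ≈ 1.0.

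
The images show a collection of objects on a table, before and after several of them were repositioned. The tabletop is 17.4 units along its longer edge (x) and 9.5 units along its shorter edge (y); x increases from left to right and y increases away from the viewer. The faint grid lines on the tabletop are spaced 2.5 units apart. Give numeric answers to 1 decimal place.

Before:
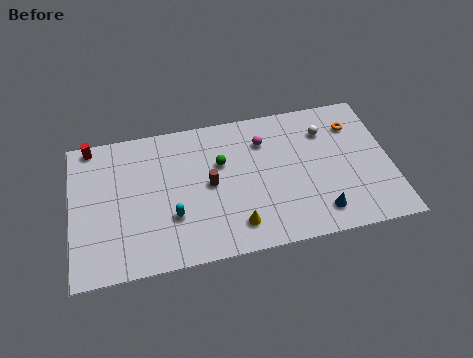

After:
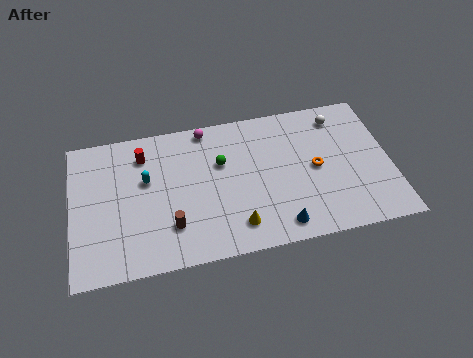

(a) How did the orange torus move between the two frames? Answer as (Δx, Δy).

(-2.3, -2.5)

The orange torus was at about (15.6, 7.2) and moved to about (13.3, 4.7).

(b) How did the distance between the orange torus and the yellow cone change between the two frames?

-3.3

Before: roughly 8.7 units apart; after: 5.4. That's 3.3 units closer together.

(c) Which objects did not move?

the green sphere and the yellow cone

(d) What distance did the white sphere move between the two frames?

1.1

The white sphere moved from about (14.0, 7.1) to (14.8, 7.9), a distance of √(0.8² + 0.8²) ≈ 1.1.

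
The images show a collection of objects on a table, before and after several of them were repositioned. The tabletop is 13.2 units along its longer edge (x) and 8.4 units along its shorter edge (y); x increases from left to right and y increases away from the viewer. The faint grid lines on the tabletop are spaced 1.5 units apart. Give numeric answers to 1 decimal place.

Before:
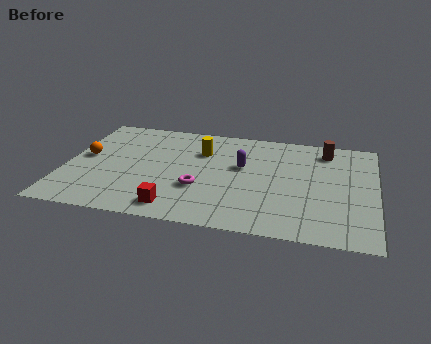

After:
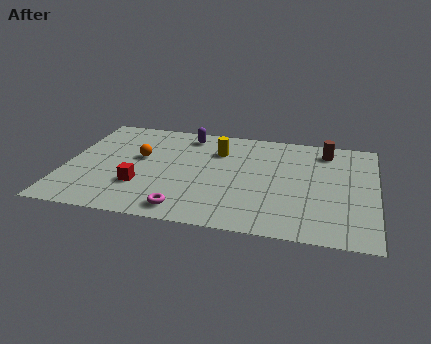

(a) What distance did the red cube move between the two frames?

2.1

The red cube was near (4.9, 1.2) before and (3.3, 2.6) after, so it travelled √(1.6² + 1.4²) ≈ 2.1 units.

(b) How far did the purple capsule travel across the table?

3.3

The purple capsule moved from about (7.5, 5.0) to (5.0, 7.2), a distance of √(2.5² + 2.2²) ≈ 3.3.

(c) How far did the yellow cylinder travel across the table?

0.7

From (5.7, 5.9) to (6.4, 6.1), the yellow cylinder covered √(0.7² + 0.2²) ≈ 0.7 units.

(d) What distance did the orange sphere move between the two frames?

2.3

The orange sphere was near (0.8, 4.5) before and (3.1, 4.9) after, so it travelled √(2.3² + 0.4²) ≈ 2.3 units.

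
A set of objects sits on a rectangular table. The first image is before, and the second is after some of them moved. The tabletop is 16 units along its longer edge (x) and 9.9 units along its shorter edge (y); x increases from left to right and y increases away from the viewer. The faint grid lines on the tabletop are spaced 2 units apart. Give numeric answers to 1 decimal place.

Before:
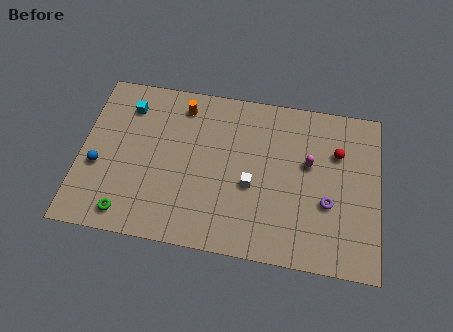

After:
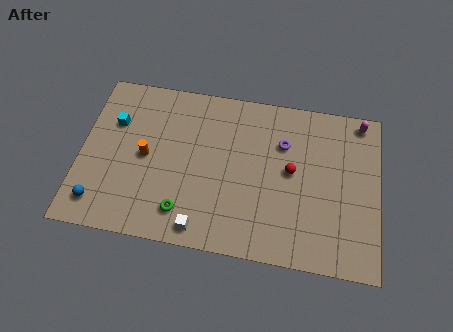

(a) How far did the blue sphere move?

2.2

From (1.0, 3.9) to (1.2, 1.7), the blue sphere covered √(0.2² + 2.2²) ≈ 2.2 units.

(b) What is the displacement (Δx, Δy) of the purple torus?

(-2.5, 3.2)

The purple torus was at about (13.3, 3.7) and moved to about (10.8, 6.9).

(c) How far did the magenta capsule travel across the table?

4.0

From (12.2, 5.9) to (14.9, 8.9), the magenta capsule covered √(2.7² + 3.0²) ≈ 4.0 units.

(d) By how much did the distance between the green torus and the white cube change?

-5.8

They were about 7.1 units apart before and 1.3 after — 5.8 units closer together.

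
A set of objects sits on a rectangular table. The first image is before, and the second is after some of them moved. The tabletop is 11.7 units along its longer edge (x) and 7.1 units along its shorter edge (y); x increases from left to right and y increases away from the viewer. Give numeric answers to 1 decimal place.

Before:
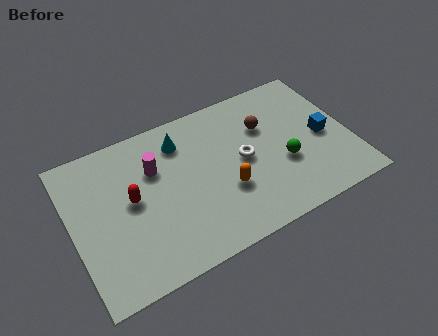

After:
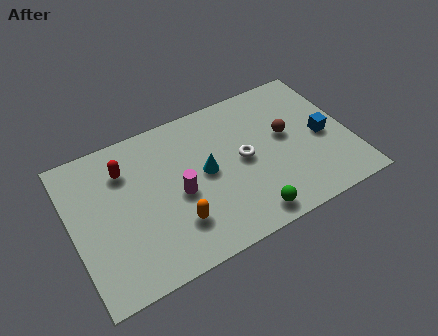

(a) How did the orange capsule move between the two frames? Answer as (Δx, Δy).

(-2.2, -0.6)

The orange capsule started near (6.3, 2.5) and ended near (4.1, 1.9).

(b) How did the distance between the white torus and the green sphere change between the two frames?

+0.9

They were about 1.8 units apart before and 2.7 after — 0.9 units further apart.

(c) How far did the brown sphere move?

1.1

The brown sphere moved from about (8.3, 4.8) to (9.1, 4.0), a distance of √(0.8² + 0.8²) ≈ 1.1.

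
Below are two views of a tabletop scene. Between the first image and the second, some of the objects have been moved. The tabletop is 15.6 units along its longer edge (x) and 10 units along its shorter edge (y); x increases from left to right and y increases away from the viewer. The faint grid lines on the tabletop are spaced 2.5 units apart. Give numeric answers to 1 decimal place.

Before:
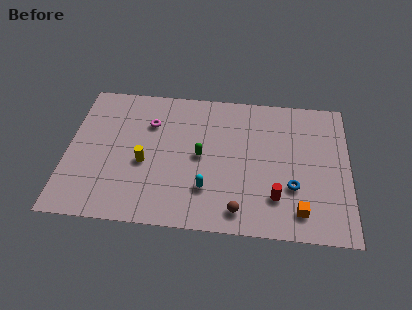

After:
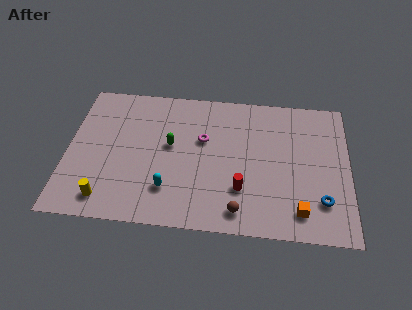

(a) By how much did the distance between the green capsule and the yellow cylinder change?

+2.1

They were about 3.2 units apart before and 5.3 after — 2.1 units further apart.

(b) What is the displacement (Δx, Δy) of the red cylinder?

(-1.9, 0.4)

From the two frames, the red cylinder sits at roughly (11.6, 2.5) before and (9.7, 2.9) after.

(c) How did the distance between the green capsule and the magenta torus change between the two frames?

-1.7

The distance was about 3.6 in the first image and 1.9 in the second, so they moved 1.7 units closer together.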